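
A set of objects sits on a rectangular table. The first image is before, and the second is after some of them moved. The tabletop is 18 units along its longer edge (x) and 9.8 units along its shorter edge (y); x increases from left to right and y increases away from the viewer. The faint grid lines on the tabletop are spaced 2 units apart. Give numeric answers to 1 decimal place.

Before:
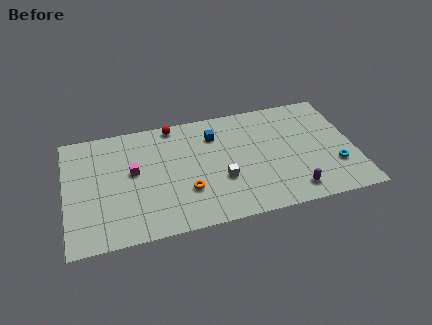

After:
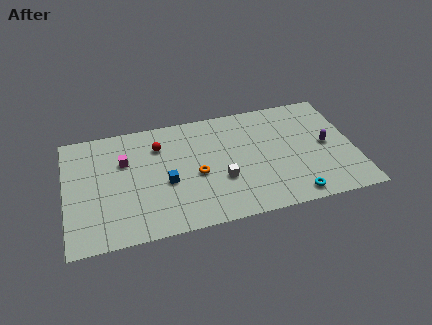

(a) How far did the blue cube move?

4.6

The blue cube was near (9.4, 7.4) before and (6.2, 4.1) after, so it travelled √(3.2² + 3.3²) ≈ 4.6 units.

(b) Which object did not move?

the white cube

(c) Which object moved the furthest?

the blue cube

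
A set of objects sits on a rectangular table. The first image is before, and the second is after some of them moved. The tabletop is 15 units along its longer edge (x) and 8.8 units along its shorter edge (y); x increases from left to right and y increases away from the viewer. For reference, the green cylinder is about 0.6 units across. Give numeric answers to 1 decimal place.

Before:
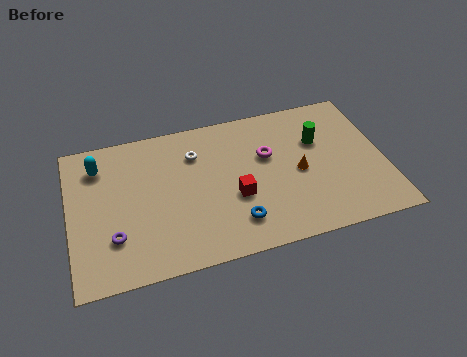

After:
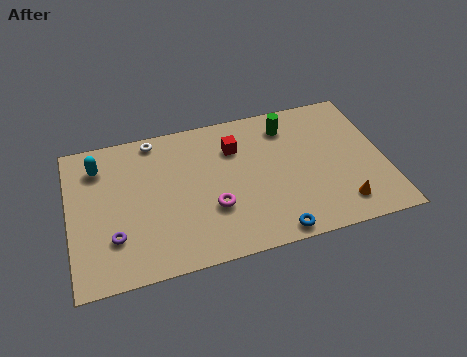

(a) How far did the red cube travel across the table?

3.0

From (7.8, 3.4) to (8.0, 6.4), the red cube covered √(0.2² + 3.0²) ≈ 3.0 units.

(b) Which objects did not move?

the cyan capsule and the purple torus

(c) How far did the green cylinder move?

1.9

The green cylinder was near (12.0, 5.8) before and (10.6, 7.1) after, so it travelled √(1.4² + 1.3²) ≈ 1.9 units.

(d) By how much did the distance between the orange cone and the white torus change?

+5.2

They were about 5.4 units apart before and 10.6 after — 5.2 units further apart.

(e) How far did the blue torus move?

2.0

The blue torus was near (7.7, 1.9) before and (9.4, 0.8) after, so it travelled √(1.7² + 1.1²) ≈ 2.0 units.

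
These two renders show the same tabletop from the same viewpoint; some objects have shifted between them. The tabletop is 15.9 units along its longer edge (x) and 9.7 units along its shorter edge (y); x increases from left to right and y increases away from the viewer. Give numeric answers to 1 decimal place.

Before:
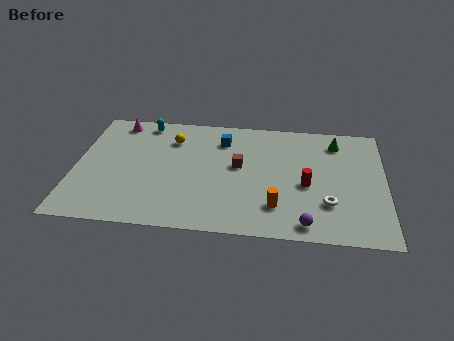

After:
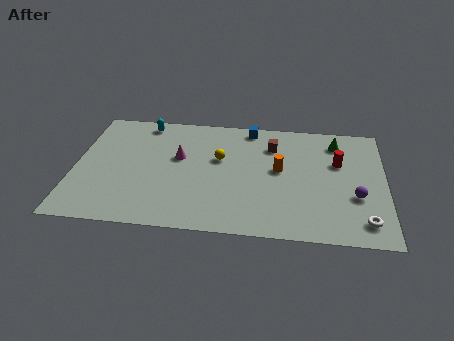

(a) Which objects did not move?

the green cone and the cyan capsule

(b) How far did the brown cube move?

2.5

From (8.4, 5.4) to (10.1, 7.3), the brown cube covered √(1.7² + 1.9²) ≈ 2.5 units.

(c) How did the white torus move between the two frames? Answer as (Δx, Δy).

(1.8, -1.2)

From the two frames, the white torus sits at roughly (13.0, 2.8) before and (14.8, 1.6) after.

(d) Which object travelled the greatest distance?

the magenta cone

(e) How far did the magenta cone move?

4.3

From (2.0, 8.5) to (5.3, 5.8), the magenta cone covered √(3.3² + 2.7²) ≈ 4.3 units.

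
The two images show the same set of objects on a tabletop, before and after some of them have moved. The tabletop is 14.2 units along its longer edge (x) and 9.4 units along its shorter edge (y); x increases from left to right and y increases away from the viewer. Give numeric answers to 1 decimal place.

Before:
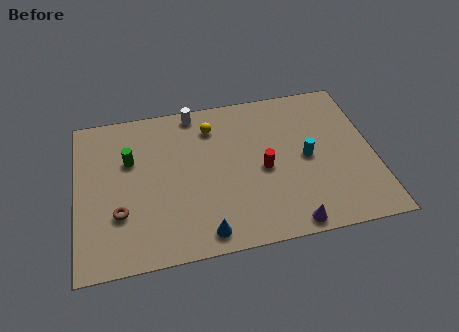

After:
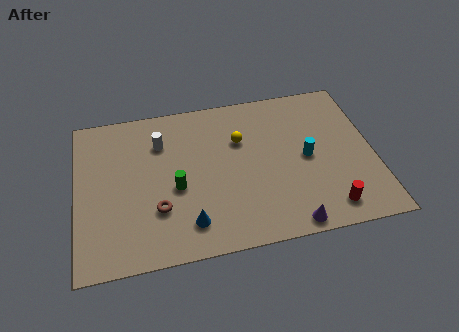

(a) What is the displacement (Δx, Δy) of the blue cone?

(-0.7, 0.7)

The blue cone was at about (5.9, 1.1) and moved to about (5.2, 1.8).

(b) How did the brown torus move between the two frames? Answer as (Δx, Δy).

(1.8, -0.1)

The brown torus started near (2.0, 3.0) and ended near (3.8, 2.9).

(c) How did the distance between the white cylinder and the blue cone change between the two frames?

-2.2

They were about 7.4 units apart before and 5.2 after — 2.2 units closer together.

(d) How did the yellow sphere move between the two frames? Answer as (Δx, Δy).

(1.3, -1.1)

From the two frames, the yellow sphere sits at roughly (6.6, 7.4) before and (7.9, 6.3) after.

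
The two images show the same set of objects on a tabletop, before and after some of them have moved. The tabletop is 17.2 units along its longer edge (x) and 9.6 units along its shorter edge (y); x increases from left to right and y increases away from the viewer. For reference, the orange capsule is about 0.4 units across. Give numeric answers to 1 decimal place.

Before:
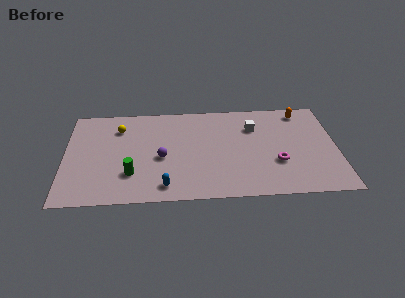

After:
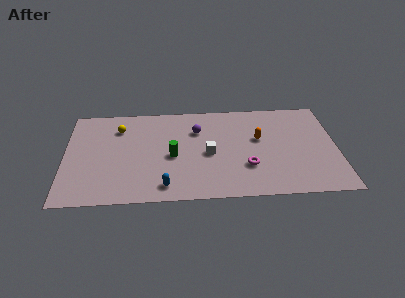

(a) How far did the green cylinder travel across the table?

3.1

From (4.2, 2.7) to (6.8, 4.3), the green cylinder covered √(2.6² + 1.6²) ≈ 3.1 units.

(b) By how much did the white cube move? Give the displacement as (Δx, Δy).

(-2.9, -2.5)

The white cube was at about (12.0, 6.9) and moved to about (9.1, 4.4).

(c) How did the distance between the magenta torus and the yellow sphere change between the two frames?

-1.6

They were about 10.8 units apart before and 9.2 after — 1.6 units closer together.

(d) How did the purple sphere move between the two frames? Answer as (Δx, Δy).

(2.3, 2.6)

The purple sphere was at about (6.1, 4.2) and moved to about (8.4, 6.8).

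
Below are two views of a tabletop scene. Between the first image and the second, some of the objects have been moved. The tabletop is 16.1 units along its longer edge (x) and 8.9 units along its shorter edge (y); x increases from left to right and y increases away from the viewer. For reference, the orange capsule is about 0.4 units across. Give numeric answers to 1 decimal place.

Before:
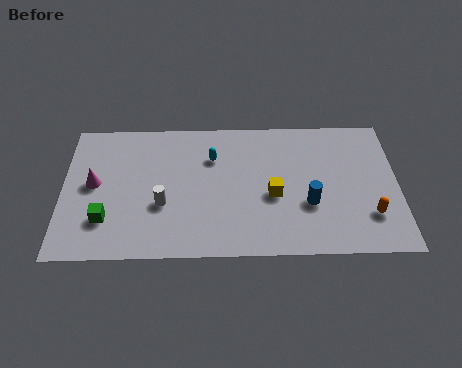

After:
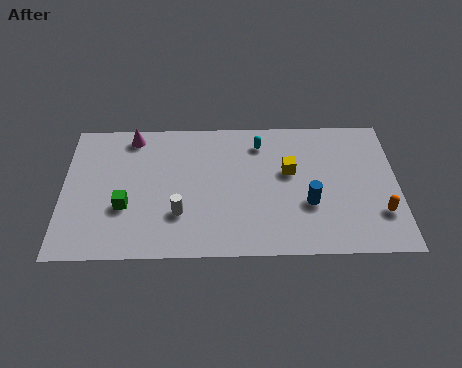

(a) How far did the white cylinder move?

1.0

The white cylinder moved from about (4.8, 3.3) to (5.6, 2.7), a distance of √(0.8² + 0.6²) ≈ 1.0.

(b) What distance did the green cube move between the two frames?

1.2

The green cube was near (2.1, 2.4) before and (3.0, 3.2) after, so it travelled √(0.9² + 0.8²) ≈ 1.2 units.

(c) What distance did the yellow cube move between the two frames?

1.7

The yellow cube was near (10.1, 3.8) before and (10.9, 5.3) after, so it travelled √(0.8² + 1.5²) ≈ 1.7 units.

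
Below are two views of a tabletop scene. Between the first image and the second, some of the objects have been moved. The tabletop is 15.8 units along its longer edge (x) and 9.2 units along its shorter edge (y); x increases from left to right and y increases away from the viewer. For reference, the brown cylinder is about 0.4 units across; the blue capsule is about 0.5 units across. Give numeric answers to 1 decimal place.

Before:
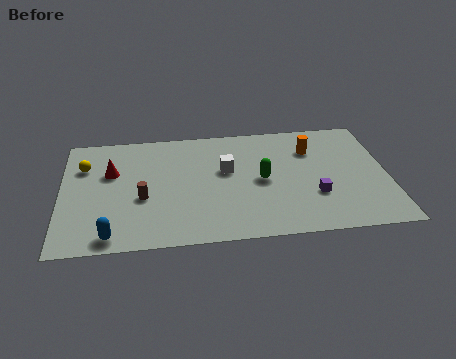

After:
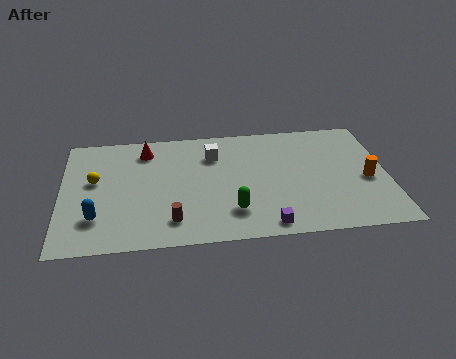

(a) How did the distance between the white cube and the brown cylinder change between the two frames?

+0.9

Before: roughly 4.5 units apart; after: 5.4. That's 0.9 units further apart.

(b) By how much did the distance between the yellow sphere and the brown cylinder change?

+1.1

Before: roughly 4.0 units apart; after: 5.1. That's 1.1 units further apart.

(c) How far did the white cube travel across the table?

1.4

From (8.0, 5.5) to (7.4, 6.8), the white cube covered √(0.6² + 1.3²) ≈ 1.4 units.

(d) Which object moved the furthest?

the orange cylinder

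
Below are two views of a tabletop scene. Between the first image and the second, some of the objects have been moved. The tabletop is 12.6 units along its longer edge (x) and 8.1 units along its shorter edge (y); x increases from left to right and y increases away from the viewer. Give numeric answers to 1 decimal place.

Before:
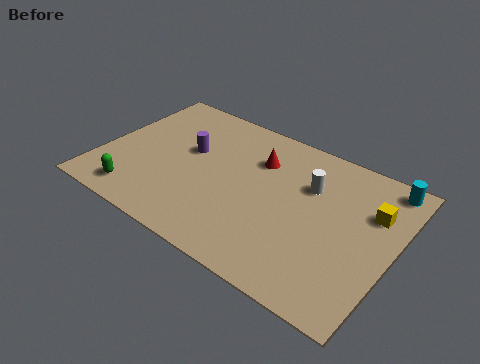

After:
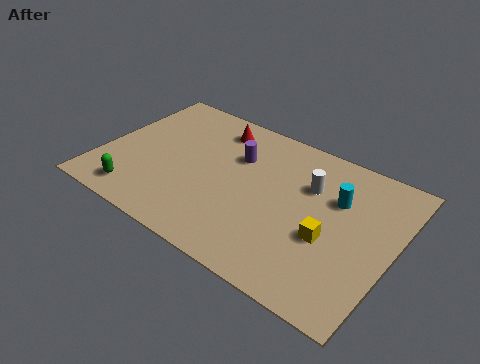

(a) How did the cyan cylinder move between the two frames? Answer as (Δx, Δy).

(-1.8, -1.8)

The cyan cylinder was at about (11.8, 7.2) and moved to about (10.0, 5.4).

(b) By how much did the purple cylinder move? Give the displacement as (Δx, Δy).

(2.0, 0.7)

The purple cylinder was at about (3.6, 4.8) and moved to about (5.6, 5.5).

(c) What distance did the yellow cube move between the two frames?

2.7

The yellow cube moved from about (11.5, 5.5) to (10.0, 3.2), a distance of √(1.5² + 2.3²) ≈ 2.7.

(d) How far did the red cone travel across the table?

2.3

The red cone moved from about (6.5, 5.8) to (4.4, 6.7), a distance of √(2.1² + 0.9²) ≈ 2.3.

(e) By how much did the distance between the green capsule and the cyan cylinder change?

-2.5

Before: roughly 11.5 units apart; after: 9.0. That's 2.5 units closer together.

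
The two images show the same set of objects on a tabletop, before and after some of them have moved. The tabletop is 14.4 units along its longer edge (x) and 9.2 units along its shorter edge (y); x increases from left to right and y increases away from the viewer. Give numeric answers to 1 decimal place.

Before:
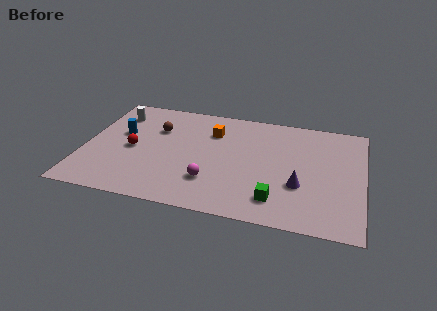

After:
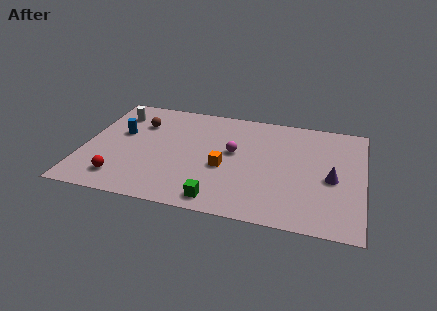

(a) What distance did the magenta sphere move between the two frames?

2.9

The magenta sphere moved from about (6.7, 2.5) to (7.7, 5.2), a distance of √(1.0² + 2.7²) ≈ 2.9.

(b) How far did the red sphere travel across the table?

2.6

The red sphere was near (2.5, 4.3) before and (2.1, 1.7) after, so it travelled √(0.4² + 2.6²) ≈ 2.6 units.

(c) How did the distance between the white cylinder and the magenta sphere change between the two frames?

-0.5

They were about 7.1 units apart before and 6.6 after — 0.5 units closer together.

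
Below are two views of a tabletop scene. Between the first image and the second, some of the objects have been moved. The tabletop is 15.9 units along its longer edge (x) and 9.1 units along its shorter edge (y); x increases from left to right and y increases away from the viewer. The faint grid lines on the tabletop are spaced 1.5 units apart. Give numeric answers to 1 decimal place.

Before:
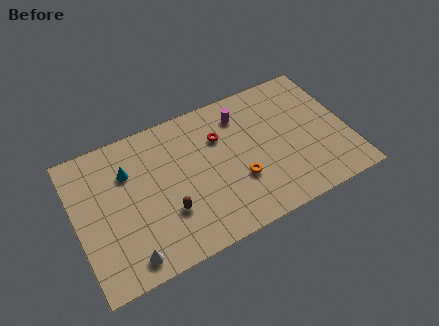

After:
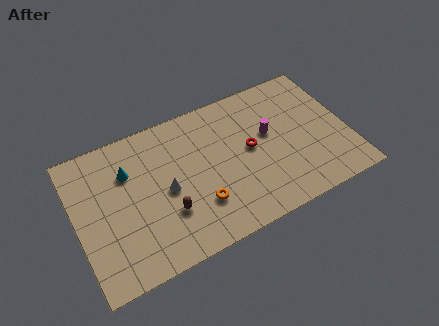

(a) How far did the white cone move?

4.0

The white cone moved from about (2.6, 1.2) to (5.2, 4.3), a distance of √(2.6² + 3.1²) ≈ 4.0.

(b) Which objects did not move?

the cyan cone and the brown capsule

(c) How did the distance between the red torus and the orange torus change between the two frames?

+0.7

They were about 3.3 units apart before and 4.0 after — 0.7 units further apart.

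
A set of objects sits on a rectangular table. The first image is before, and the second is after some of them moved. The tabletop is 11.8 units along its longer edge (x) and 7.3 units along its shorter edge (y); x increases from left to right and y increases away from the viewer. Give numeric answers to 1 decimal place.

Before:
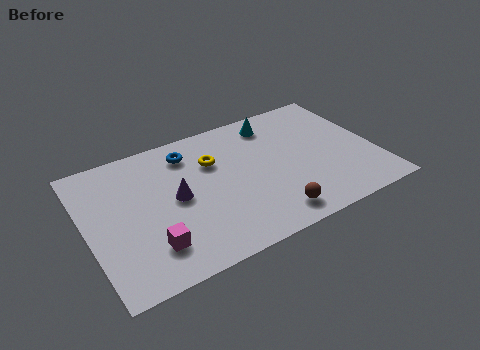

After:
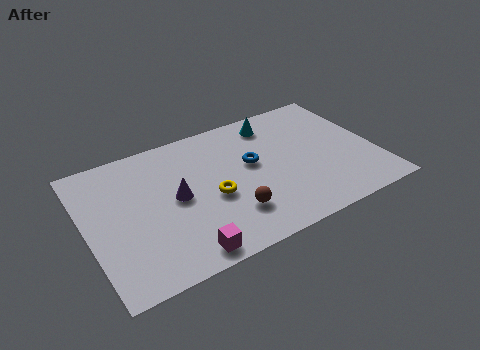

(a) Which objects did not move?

the cyan cone and the purple cone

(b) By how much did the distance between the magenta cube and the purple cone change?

+0.5

They were about 2.4 units apart before and 2.9 after — 0.5 units further apart.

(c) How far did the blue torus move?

2.9

The blue torus was near (4.4, 5.9) before and (6.8, 4.2) after, so it travelled √(2.4² + 1.7²) ≈ 2.9 units.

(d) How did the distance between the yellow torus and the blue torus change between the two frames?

+0.8

The distance was about 1.3 in the first image and 2.1 in the second, so they moved 0.8 units further apart.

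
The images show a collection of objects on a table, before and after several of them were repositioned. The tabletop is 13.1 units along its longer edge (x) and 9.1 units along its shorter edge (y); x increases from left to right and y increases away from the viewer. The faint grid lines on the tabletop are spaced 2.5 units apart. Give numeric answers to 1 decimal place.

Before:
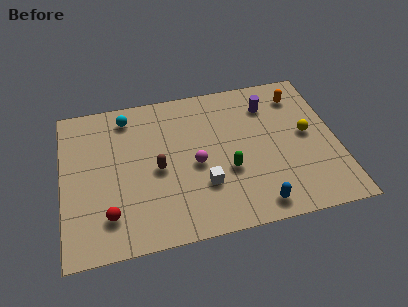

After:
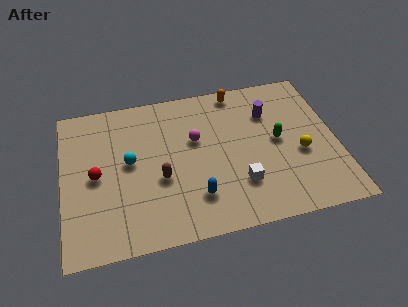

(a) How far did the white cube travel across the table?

1.7

From (6.6, 2.8) to (8.3, 2.5), the white cube covered √(1.7² + 0.3²) ≈ 1.7 units.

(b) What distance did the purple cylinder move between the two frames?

0.5

The purple cylinder moved from about (10.0, 7.0) to (10.0, 6.5), a distance of √(0.0² + 0.5²) ≈ 0.5.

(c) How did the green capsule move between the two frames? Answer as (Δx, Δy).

(2.5, 1.3)

From the two frames, the green capsule sits at roughly (7.8, 3.4) before and (10.3, 4.7) after.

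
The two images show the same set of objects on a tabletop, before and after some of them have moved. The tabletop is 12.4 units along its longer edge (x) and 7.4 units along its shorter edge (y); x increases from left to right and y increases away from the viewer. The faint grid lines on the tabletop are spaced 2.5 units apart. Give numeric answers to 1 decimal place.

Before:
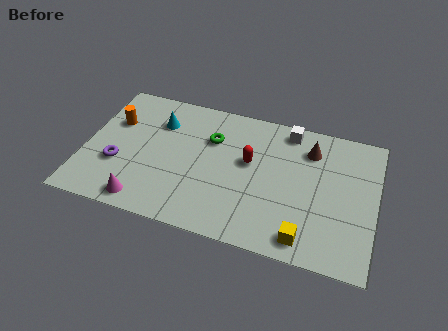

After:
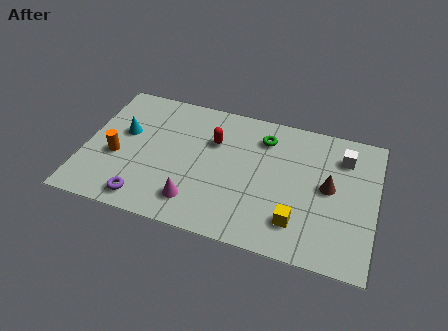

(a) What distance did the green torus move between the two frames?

2.3

From (5.3, 5.1) to (7.5, 5.8), the green torus covered √(2.2² + 0.7²) ≈ 2.3 units.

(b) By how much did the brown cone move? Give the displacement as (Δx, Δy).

(0.9, -1.8)

The brown cone was at about (9.5, 5.7) and moved to about (10.4, 3.9).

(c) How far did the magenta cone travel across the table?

2.2

The magenta cone was near (2.8, 0.9) before and (4.9, 1.5) after, so it travelled √(2.1² + 0.6²) ≈ 2.2 units.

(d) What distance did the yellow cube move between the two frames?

0.8

From (9.6, 1.0) to (9.2, 1.7), the yellow cube covered √(0.4² + 0.7²) ≈ 0.8 units.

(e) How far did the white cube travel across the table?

2.5

The white cube was near (8.5, 6.5) before and (10.9, 5.7) after, so it travelled √(2.4² + 0.8²) ≈ 2.5 units.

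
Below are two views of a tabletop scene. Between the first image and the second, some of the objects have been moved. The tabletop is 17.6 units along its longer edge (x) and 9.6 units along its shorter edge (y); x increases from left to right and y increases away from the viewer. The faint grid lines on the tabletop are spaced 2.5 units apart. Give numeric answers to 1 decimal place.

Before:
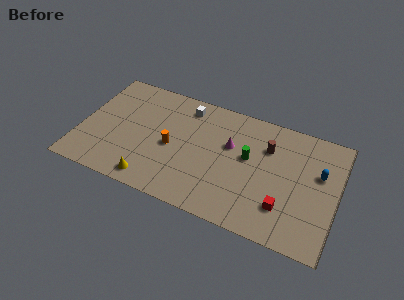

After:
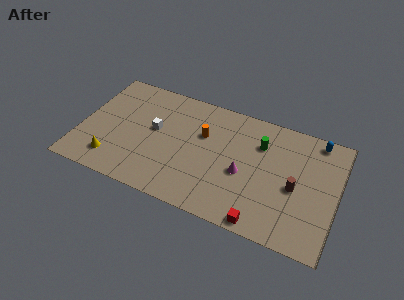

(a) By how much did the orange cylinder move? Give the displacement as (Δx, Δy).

(2.0, 1.8)

From the two frames, the orange cylinder sits at roughly (6.3, 4.4) before and (8.3, 6.2) after.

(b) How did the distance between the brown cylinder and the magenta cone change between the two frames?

+0.9

They were about 2.6 units apart before and 3.5 after — 0.9 units further apart.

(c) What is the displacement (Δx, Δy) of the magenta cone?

(1.1, -1.9)

The magenta cone was at about (10.2, 6.0) and moved to about (11.3, 4.1).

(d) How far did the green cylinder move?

1.6

The green cylinder moved from about (11.5, 5.5) to (12.2, 6.9), a distance of √(0.7² + 1.4²) ≈ 1.6.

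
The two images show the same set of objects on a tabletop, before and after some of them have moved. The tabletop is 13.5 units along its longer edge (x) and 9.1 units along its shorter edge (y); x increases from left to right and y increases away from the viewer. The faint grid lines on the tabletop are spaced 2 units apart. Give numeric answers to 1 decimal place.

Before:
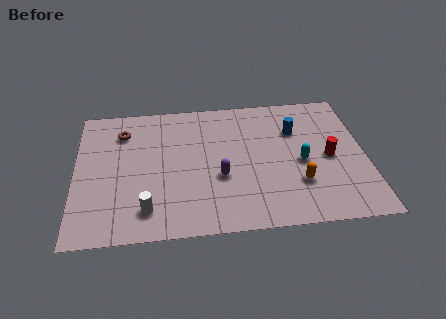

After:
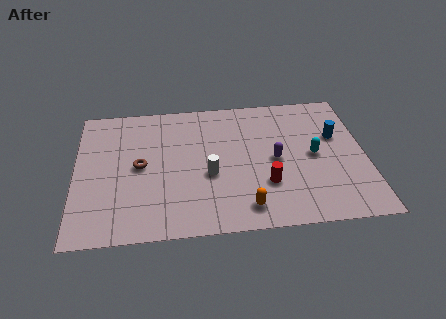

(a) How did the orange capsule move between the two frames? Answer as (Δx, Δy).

(-2.5, -1.3)

The orange capsule started near (10.3, 2.7) and ended near (7.8, 1.4).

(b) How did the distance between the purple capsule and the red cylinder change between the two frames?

-3.5

They were about 5.2 units apart before and 1.7 after — 3.5 units closer together.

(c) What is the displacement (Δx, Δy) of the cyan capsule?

(0.6, 0.4)

The cyan capsule was at about (10.5, 4.1) and moved to about (11.1, 4.5).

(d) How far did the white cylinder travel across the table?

3.5

The white cylinder moved from about (3.3, 1.7) to (6.2, 3.7), a distance of √(2.9² + 2.0²) ≈ 3.5.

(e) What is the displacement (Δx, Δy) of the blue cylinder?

(1.9, -0.6)

The blue cylinder was at about (10.3, 6.3) and moved to about (12.2, 5.7).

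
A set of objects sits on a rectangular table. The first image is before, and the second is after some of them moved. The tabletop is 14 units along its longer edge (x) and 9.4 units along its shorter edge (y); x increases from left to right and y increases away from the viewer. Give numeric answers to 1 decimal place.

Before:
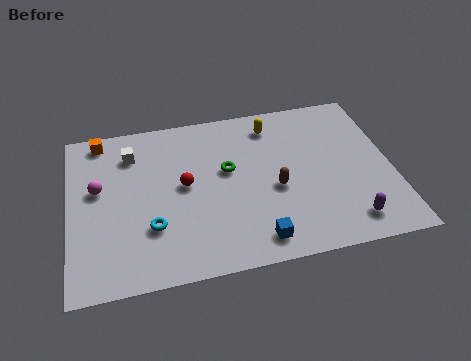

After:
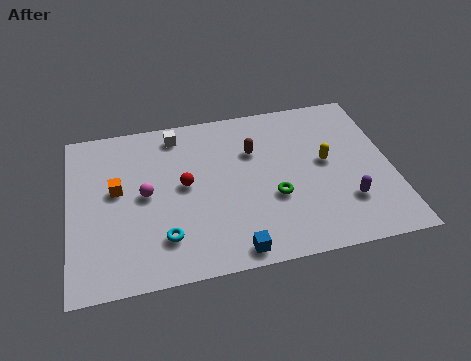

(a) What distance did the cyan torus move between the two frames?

0.9

The cyan torus moved from about (3.5, 2.9) to (4.0, 2.2), a distance of √(0.5² + 0.7²) ≈ 0.9.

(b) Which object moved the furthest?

the yellow capsule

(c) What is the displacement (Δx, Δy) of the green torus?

(1.9, -2.0)

The green torus was at about (6.9, 5.5) and moved to about (8.8, 3.5).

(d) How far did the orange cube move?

3.2

The orange cube was near (1.5, 8.4) before and (2.1, 5.3) after, so it travelled √(0.6² + 3.1²) ≈ 3.2 units.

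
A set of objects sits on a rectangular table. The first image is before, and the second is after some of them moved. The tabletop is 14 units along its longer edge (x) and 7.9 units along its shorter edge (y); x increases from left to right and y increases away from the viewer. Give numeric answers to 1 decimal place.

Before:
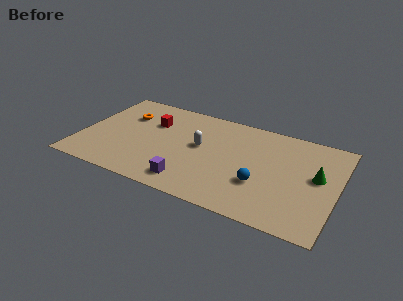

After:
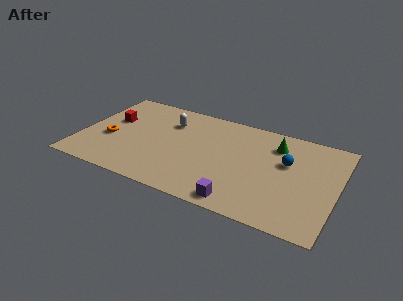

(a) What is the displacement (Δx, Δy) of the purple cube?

(2.8, -0.4)

The purple cube was at about (6.3, 1.3) and moved to about (9.1, 0.9).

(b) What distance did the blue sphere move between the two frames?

2.5

The blue sphere moved from about (10.0, 2.7) to (11.2, 4.9), a distance of √(1.2² + 2.2²) ≈ 2.5.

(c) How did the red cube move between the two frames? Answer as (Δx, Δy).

(-2.2, -0.6)

The red cube started near (3.7, 5.4) and ended near (1.5, 4.8).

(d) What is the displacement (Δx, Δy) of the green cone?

(-2.4, 1.7)

The green cone was at about (12.9, 4.4) and moved to about (10.5, 6.1).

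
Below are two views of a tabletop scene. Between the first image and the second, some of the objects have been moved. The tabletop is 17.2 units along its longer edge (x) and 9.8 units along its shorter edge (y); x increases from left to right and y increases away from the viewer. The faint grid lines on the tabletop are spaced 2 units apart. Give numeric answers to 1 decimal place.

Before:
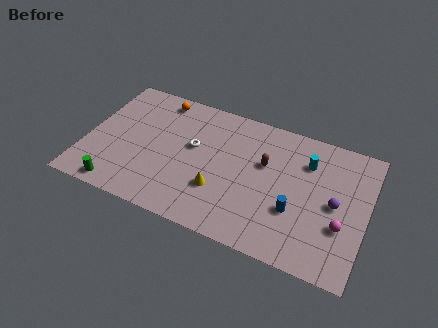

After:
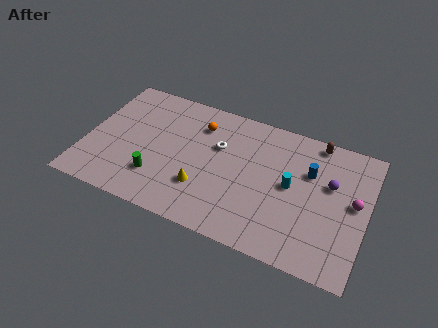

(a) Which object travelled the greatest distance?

the brown capsule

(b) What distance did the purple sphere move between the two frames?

1.4

From (15.3, 4.8) to (14.9, 6.1), the purple sphere covered √(0.4² + 1.3²) ≈ 1.4 units.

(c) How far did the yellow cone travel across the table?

1.0

The yellow cone moved from about (8.4, 3.1) to (7.4, 2.9), a distance of √(1.0² + 0.2²) ≈ 1.0.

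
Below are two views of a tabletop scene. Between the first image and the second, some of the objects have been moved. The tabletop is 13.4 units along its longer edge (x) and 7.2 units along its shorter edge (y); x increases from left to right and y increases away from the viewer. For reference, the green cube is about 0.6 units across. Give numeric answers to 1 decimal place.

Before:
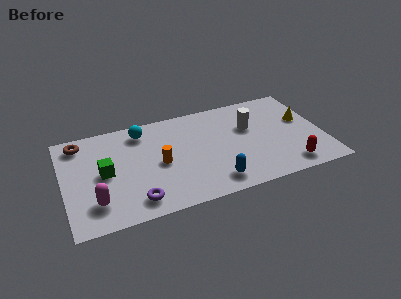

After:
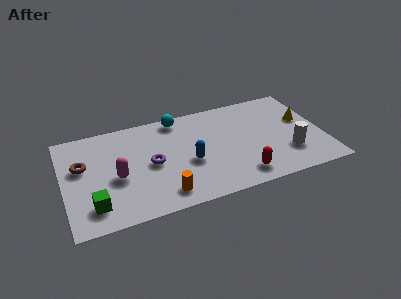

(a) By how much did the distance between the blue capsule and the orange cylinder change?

-1.1

Before: roughly 3.4 units apart; after: 2.3. That's 1.1 units closer together.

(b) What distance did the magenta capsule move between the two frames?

1.8

The magenta capsule was near (1.5, 1.7) before and (2.7, 3.1) after, so it travelled √(1.2² + 1.4²) ≈ 1.8 units.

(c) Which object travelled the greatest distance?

the white cylinder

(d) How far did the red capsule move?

2.5

From (11.4, 1.1) to (8.9, 1.2), the red capsule covered √(2.5² + 0.1²) ≈ 2.5 units.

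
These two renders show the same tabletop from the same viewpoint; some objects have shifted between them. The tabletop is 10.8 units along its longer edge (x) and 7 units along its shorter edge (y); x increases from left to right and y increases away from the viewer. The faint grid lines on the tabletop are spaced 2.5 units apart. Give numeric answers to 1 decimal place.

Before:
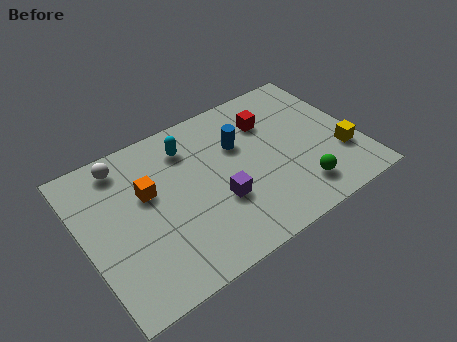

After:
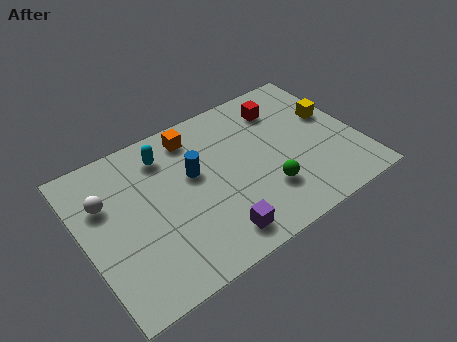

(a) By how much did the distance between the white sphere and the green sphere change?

-1.2

They were about 7.7 units apart before and 6.5 after — 1.2 units closer together.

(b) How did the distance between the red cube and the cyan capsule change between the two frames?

+1.5

The distance was about 3.2 in the first image and 4.7 in the second, so they moved 1.5 units further apart.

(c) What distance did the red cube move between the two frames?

0.7

The red cube was near (7.6, 5.1) before and (8.2, 5.5) after, so it travelled √(0.6² + 0.4²) ≈ 0.7 units.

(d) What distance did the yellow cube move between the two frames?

2.0

From (10.0, 2.2) to (10.0, 4.2), the yellow cube covered √(0.0² + 2.0²) ≈ 2.0 units.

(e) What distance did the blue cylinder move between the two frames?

1.9

The blue cylinder was near (6.3, 4.6) before and (4.4, 4.2) after, so it travelled √(1.9² + 0.4²) ≈ 1.9 units.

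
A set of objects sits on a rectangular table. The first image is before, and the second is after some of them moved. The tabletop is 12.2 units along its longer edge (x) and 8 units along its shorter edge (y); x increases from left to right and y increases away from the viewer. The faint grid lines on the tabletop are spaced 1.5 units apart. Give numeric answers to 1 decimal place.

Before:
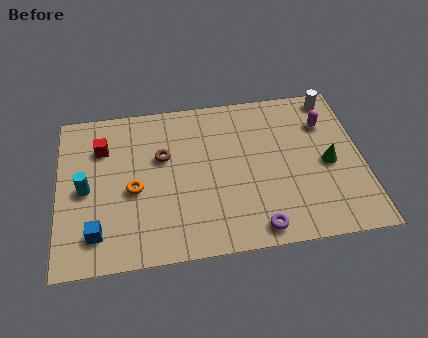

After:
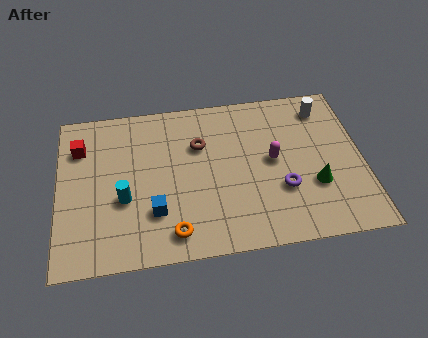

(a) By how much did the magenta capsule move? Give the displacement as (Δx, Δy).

(-2.2, -1.6)

From the two frames, the magenta capsule sits at roughly (10.8, 5.8) before and (8.6, 4.2) after.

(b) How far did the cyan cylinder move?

1.7

From (1.1, 3.8) to (2.6, 3.1), the cyan cylinder covered √(1.5² + 0.7²) ≈ 1.7 units.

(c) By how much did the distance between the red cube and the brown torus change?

+2.3

The distance was about 2.5 in the first image and 4.8 in the second, so they moved 2.3 units further apart.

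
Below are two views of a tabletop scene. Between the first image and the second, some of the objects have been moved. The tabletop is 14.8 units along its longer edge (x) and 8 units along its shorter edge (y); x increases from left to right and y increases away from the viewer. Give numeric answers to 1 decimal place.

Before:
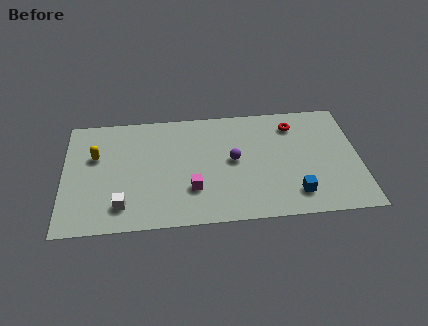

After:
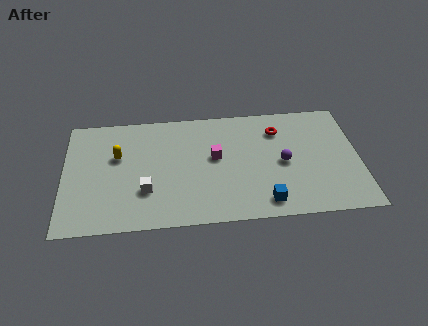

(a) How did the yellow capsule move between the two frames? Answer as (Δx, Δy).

(1.1, -0.1)

From the two frames, the yellow capsule sits at roughly (1.6, 5.1) before and (2.7, 5.0) after.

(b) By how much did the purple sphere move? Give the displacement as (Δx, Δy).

(2.5, -0.4)

From the two frames, the purple sphere sits at roughly (8.5, 4.2) before and (11.0, 3.8) after.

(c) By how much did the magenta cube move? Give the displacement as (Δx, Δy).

(1.2, 2.1)

The magenta cube started near (6.4, 2.4) and ended near (7.6, 4.5).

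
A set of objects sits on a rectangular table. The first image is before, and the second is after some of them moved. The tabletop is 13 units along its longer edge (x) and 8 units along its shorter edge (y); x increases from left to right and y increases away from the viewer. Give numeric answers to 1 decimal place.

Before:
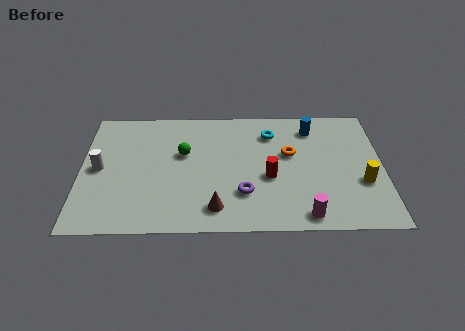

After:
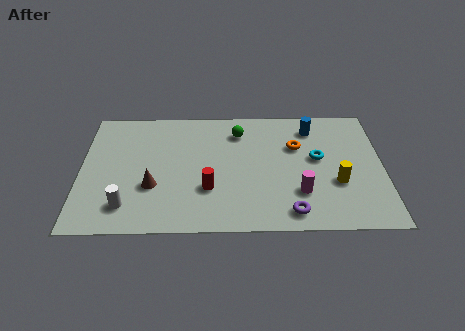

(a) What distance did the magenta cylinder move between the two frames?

1.4

The magenta cylinder was near (9.6, 0.9) before and (9.4, 2.3) after, so it travelled √(0.2² + 1.4²) ≈ 1.4 units.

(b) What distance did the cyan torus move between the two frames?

2.6

The cyan torus moved from about (8.2, 6.2) to (10.2, 4.5), a distance of √(2.0² + 1.7²) ≈ 2.6.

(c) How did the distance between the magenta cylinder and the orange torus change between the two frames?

-0.9

The distance was about 3.9 in the first image and 3.0 in the second, so they moved 0.9 units closer together.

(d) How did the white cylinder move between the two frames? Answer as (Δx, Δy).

(1.2, -2.4)

The white cylinder was at about (0.8, 4.0) and moved to about (2.0, 1.6).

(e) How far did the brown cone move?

3.0

The brown cone moved from about (5.8, 1.4) to (3.1, 2.8), a distance of √(2.7² + 1.4²) ≈ 3.0.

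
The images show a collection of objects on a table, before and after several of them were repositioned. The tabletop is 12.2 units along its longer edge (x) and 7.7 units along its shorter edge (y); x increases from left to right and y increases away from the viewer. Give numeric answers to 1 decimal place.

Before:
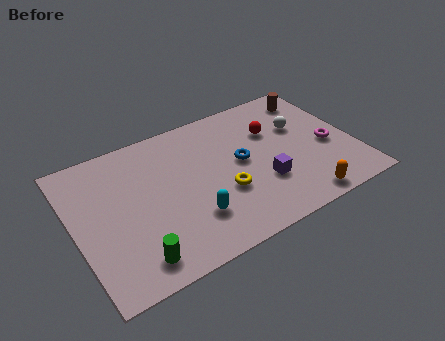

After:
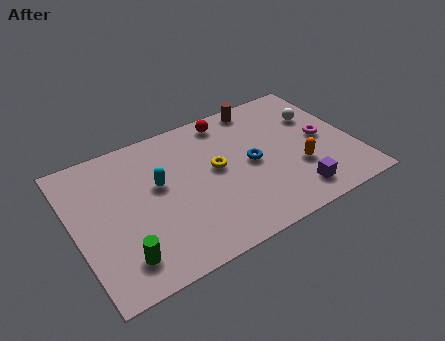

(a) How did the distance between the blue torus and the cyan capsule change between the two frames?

+0.9

They were about 3.2 units apart before and 4.1 after — 0.9 units further apart.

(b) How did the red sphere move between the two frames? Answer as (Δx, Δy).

(-1.8, 1.5)

The red sphere was at about (8.9, 5.2) and moved to about (7.1, 6.7).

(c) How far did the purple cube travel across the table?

1.7

The purple cube moved from about (8.0, 2.5) to (9.2, 1.3), a distance of √(1.2² + 1.2²) ≈ 1.7.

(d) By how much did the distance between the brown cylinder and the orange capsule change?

-1.4

The distance was about 5.8 in the first image and 4.4 in the second, so they moved 1.4 units closer together.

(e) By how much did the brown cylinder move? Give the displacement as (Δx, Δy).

(-2.4, 0.5)

The brown cylinder was at about (11.0, 6.4) and moved to about (8.6, 6.9).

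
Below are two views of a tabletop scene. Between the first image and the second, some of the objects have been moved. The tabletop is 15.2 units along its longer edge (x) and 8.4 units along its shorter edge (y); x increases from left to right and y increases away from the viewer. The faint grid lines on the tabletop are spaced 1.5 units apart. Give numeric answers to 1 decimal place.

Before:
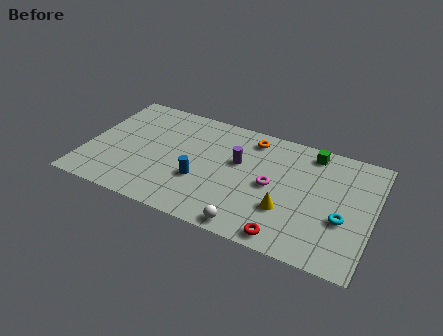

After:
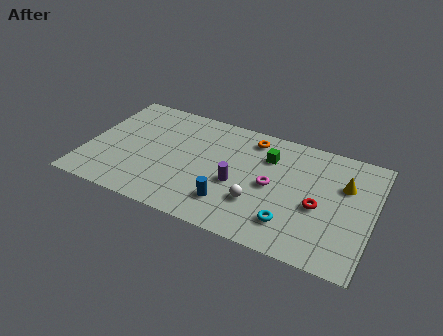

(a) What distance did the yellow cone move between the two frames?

4.0

From (10.8, 2.7) to (13.6, 5.6), the yellow cone covered √(2.8² + 2.9²) ≈ 4.0 units.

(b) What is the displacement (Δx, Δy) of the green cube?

(-2.2, -1.2)

The green cube was at about (11.7, 7.3) and moved to about (9.5, 6.1).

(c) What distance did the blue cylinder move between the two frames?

2.0

From (6.2, 3.0) to (7.9, 2.0), the blue cylinder covered √(1.7² + 1.0²) ≈ 2.0 units.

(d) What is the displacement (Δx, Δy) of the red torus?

(1.4, 2.7)

The red torus started near (11.0, 0.9) and ended near (12.4, 3.6).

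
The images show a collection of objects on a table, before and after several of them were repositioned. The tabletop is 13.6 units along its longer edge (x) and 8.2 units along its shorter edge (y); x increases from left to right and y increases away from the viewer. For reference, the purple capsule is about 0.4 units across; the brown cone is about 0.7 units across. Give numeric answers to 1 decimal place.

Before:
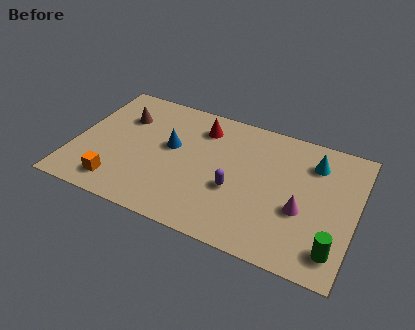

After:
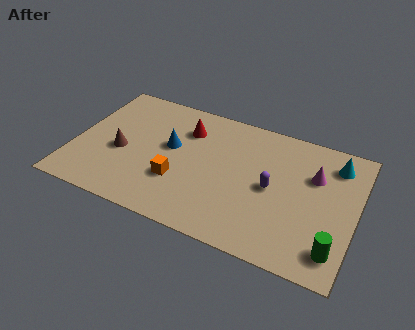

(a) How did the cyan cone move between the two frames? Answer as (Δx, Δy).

(1.0, 0.3)

The cyan cone started near (11.4, 6.3) and ended near (12.4, 6.6).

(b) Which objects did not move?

the blue cone and the green cylinder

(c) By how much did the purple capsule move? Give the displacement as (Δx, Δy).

(1.7, 0.8)

The purple capsule started near (7.9, 3.2) and ended near (9.6, 4.0).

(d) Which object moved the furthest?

the orange cube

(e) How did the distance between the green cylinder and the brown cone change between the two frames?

-0.8

The distance was about 11.5 in the first image and 10.7 in the second, so they moved 0.8 units closer together.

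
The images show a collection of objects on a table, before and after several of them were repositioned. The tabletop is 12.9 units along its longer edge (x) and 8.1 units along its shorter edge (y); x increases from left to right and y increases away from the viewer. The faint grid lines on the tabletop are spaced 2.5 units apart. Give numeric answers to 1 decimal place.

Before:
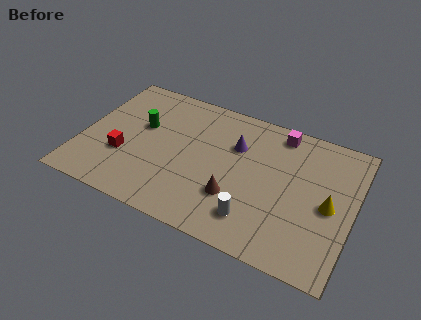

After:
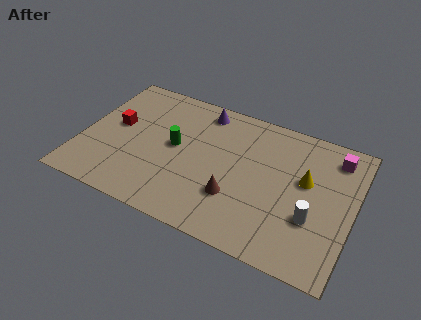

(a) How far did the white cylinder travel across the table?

2.8

The white cylinder moved from about (8.5, 1.7) to (11.1, 2.8), a distance of √(2.6² + 1.1²) ≈ 2.8.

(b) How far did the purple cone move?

2.3

From (7.2, 5.5) to (5.4, 7.0), the purple cone covered √(1.8² + 1.5²) ≈ 2.3 units.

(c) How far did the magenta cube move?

2.7

The magenta cube was near (9.1, 7.1) before and (11.8, 6.7) after, so it travelled √(2.7² + 0.4²) ≈ 2.7 units.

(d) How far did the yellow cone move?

1.6

From (11.8, 3.8) to (10.6, 4.8), the yellow cone covered √(1.2² + 1.0²) ≈ 1.6 units.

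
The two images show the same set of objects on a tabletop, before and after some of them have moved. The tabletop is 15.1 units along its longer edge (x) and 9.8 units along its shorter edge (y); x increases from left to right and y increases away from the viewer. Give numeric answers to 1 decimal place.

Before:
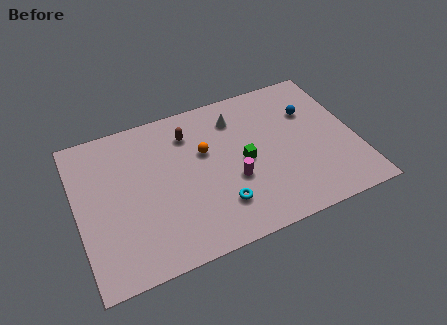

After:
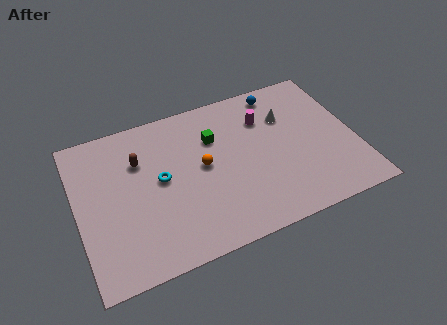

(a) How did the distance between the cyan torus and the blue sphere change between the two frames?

+0.7

The distance was about 7.0 in the first image and 7.7 in the second, so they moved 0.7 units further apart.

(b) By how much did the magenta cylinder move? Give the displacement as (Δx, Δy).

(2.1, 3.4)

The magenta cylinder was at about (8.3, 3.7) and moved to about (10.4, 7.1).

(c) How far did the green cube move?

2.5

The green cube was near (9.0, 4.7) before and (7.6, 6.8) after, so it travelled √(1.4² + 2.1²) ≈ 2.5 units.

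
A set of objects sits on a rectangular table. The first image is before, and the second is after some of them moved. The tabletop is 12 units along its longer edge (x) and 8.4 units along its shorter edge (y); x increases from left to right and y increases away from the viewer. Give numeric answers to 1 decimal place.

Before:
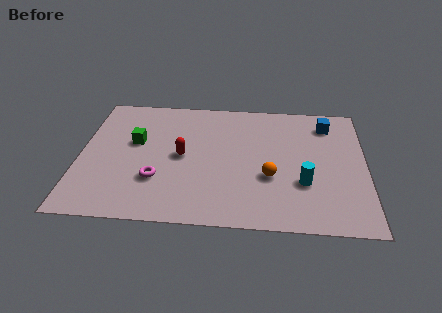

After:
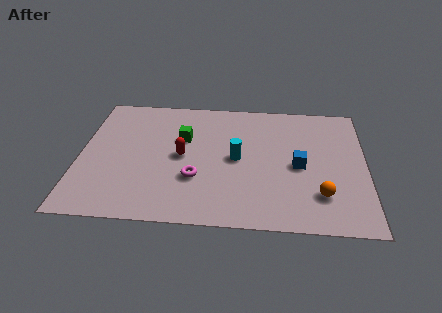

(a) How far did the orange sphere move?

2.3

The orange sphere was near (8.0, 3.1) before and (10.1, 2.1) after, so it travelled √(2.1² + 1.0²) ≈ 2.3 units.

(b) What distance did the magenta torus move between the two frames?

1.6

From (3.3, 2.6) to (4.9, 2.8), the magenta torus covered √(1.6² + 0.2²) ≈ 1.6 units.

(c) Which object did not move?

the red capsule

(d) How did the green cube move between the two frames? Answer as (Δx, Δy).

(2.0, 0.4)

The green cube was at about (2.3, 5.0) and moved to about (4.3, 5.4).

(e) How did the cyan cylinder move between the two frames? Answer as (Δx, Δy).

(-2.8, 1.4)

The cyan cylinder started near (9.4, 2.8) and ended near (6.6, 4.2).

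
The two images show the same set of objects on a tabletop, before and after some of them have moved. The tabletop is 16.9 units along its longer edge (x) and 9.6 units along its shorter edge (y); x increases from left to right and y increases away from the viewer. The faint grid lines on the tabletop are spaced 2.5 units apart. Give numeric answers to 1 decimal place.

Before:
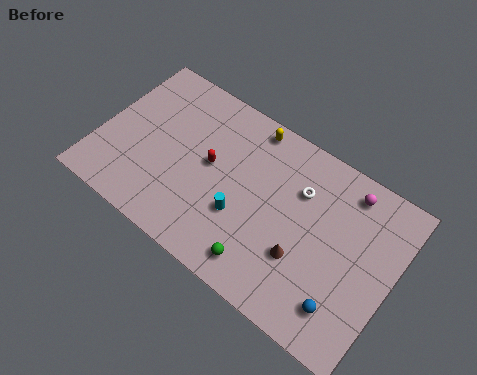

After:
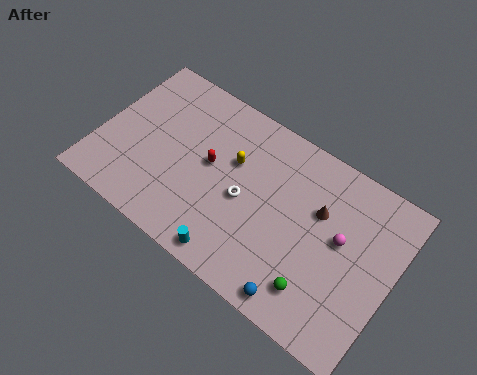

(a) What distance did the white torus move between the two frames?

3.6

From (11.3, 6.7) to (8.5, 4.4), the white torus covered √(2.8² + 2.3²) ≈ 3.6 units.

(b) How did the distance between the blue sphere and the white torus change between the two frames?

-0.6

The distance was about 5.8 in the first image and 5.2 in the second, so they moved 0.6 units closer together.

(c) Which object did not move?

the red capsule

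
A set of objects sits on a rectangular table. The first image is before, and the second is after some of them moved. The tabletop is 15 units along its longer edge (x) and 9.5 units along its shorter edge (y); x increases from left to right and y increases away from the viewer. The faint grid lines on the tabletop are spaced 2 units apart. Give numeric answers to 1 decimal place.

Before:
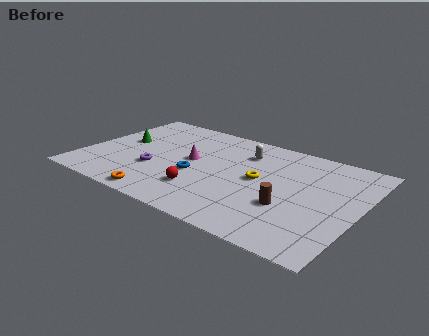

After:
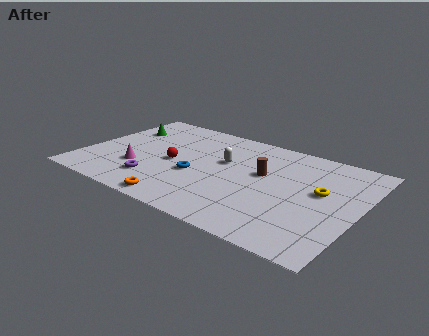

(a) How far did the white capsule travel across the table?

1.7

From (8.4, 7.2) to (7.5, 5.8), the white capsule covered √(0.9² + 1.4²) ≈ 1.7 units.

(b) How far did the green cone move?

1.4

The green cone was near (1.8, 5.3) before and (1.5, 6.7) after, so it travelled √(0.3² + 1.4²) ≈ 1.4 units.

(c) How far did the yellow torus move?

3.3

The yellow torus moved from about (9.6, 5.0) to (12.9, 5.4), a distance of √(3.3² + 0.4²) ≈ 3.3.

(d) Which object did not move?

the blue torus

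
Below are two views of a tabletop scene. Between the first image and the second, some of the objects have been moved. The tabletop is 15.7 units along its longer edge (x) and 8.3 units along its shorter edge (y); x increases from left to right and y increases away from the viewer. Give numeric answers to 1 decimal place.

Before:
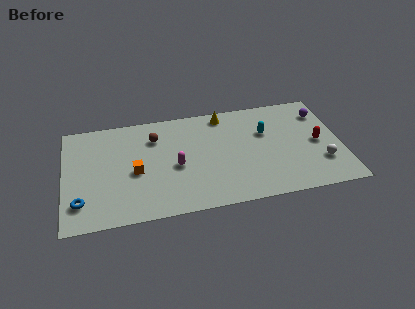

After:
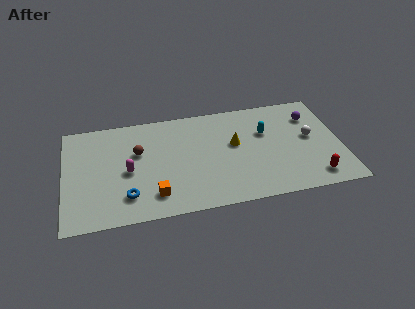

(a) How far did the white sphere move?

2.2

The white sphere was near (14.5, 2.4) before and (14.0, 4.5) after, so it travelled √(0.5² + 2.1²) ≈ 2.2 units.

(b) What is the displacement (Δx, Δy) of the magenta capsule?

(-2.7, 0.1)

The magenta capsule was at about (6.3, 3.7) and moved to about (3.6, 3.8).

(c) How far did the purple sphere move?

0.6

The purple sphere moved from about (14.8, 6.4) to (14.2, 6.2), a distance of √(0.6² + 0.2²) ≈ 0.6.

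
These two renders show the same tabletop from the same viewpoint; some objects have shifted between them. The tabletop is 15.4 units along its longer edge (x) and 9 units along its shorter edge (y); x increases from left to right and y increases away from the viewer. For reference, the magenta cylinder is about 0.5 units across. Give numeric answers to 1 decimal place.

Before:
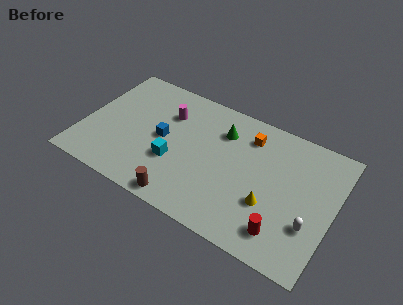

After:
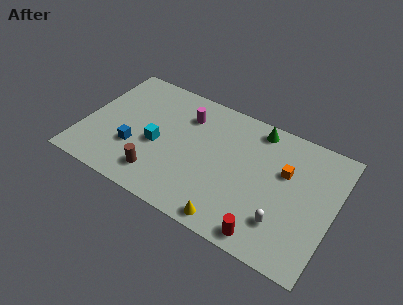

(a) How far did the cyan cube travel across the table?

1.4

The cyan cube was near (5.8, 3.2) before and (4.6, 3.9) after, so it travelled √(1.2² + 0.7²) ≈ 1.4 units.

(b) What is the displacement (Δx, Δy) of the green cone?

(2.0, 1.2)

The green cone started near (8.3, 6.7) and ended near (10.3, 7.9).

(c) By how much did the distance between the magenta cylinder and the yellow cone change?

-0.6

The distance was about 7.6 in the first image and 7.0 in the second, so they moved 0.6 units closer together.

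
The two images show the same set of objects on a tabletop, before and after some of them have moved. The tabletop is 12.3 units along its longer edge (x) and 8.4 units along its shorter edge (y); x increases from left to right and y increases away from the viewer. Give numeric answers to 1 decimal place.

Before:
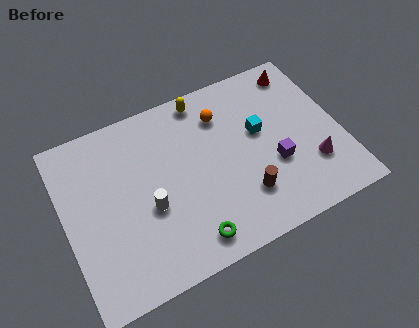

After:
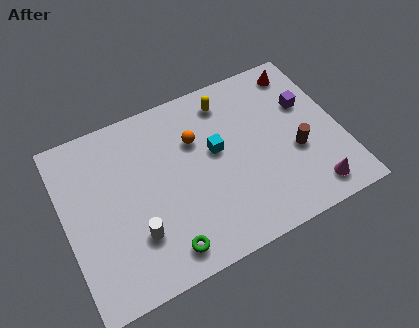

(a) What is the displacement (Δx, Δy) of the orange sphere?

(-1.3, -0.7)

The orange sphere was at about (7.3, 6.4) and moved to about (6.0, 5.7).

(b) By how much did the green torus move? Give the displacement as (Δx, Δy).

(-1.1, 0.0)

From the two frames, the green torus sits at roughly (5.1, 1.2) before and (4.0, 1.2) after.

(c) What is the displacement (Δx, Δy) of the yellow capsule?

(1.0, -0.5)

From the two frames, the yellow capsule sits at roughly (6.6, 7.5) before and (7.6, 7.0) after.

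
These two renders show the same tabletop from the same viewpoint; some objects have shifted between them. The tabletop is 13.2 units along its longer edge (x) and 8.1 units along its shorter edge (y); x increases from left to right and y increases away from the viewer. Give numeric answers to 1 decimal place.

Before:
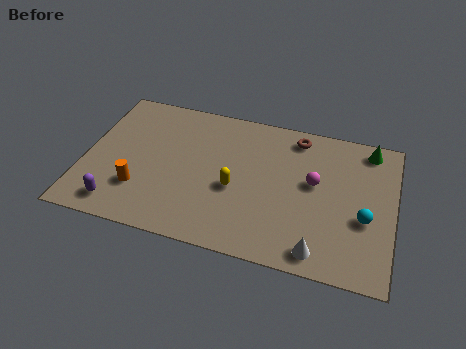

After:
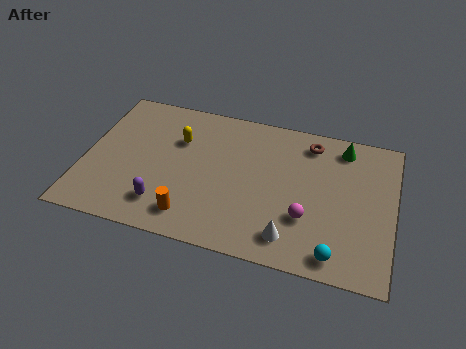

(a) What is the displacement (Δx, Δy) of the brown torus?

(0.6, -0.2)

The brown torus was at about (8.9, 7.0) and moved to about (9.5, 6.8).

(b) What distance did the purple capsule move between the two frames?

2.0

The purple capsule moved from about (1.7, 1.2) to (3.6, 1.7), a distance of √(1.9² + 0.5²) ≈ 2.0.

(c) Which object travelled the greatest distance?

the yellow capsule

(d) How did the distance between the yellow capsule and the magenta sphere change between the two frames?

+2.9

The distance was about 3.5 in the first image and 6.4 in the second, so they moved 2.9 units further apart.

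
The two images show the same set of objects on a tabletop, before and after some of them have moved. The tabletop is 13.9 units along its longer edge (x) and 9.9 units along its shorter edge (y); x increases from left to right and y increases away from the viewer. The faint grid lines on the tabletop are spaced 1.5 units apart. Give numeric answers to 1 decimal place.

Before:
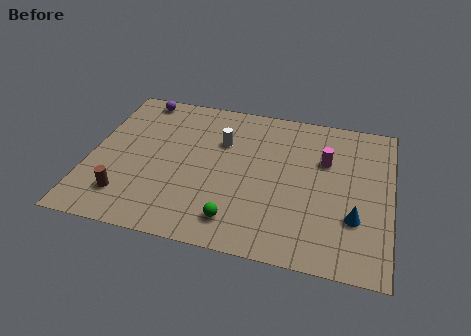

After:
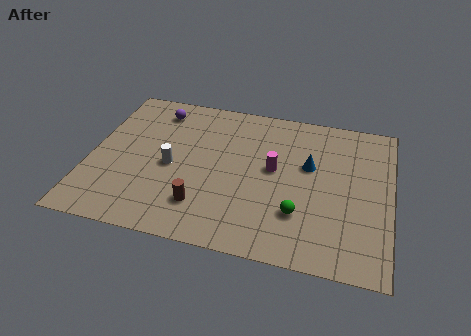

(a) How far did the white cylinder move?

3.1

From (6.0, 6.7) to (3.8, 4.5), the white cylinder covered √(2.2² + 2.2²) ≈ 3.1 units.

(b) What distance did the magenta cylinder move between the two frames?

2.5

The magenta cylinder moved from about (10.8, 6.5) to (8.5, 5.4), a distance of √(2.3² + 1.1²) ≈ 2.5.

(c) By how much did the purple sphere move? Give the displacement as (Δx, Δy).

(0.9, -0.7)

The purple sphere started near (1.9, 8.9) and ended near (2.8, 8.2).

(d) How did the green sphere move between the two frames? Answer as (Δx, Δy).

(2.8, 1.1)

From the two frames, the green sphere sits at roughly (7.0, 1.7) before and (9.8, 2.8) after.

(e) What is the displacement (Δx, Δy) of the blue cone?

(-2.2, 2.9)

From the two frames, the blue cone sits at roughly (12.3, 3.1) before and (10.1, 6.0) after.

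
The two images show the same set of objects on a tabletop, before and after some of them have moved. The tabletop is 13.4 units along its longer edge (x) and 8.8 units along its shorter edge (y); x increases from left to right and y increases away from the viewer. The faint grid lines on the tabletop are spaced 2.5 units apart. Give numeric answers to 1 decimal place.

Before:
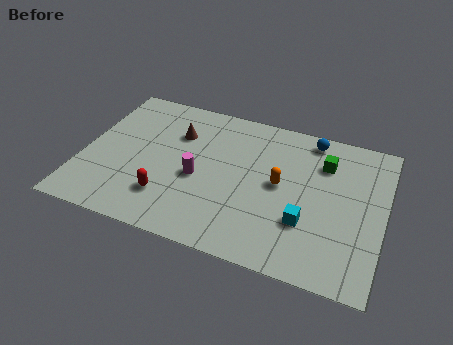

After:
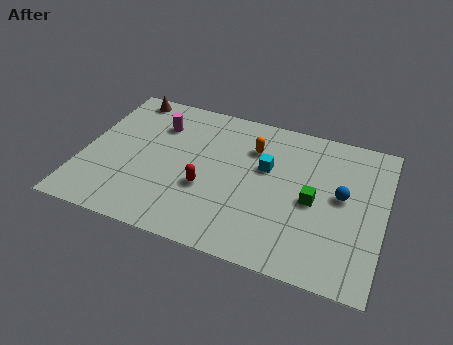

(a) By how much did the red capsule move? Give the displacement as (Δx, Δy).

(1.6, 1.1)

From the two frames, the red capsule sits at roughly (4.0, 2.2) before and (5.6, 3.3) after.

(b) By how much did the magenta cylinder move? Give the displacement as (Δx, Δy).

(-2.1, 2.7)

From the two frames, the magenta cylinder sits at roughly (5.2, 3.8) before and (3.1, 6.5) after.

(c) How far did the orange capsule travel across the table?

2.3

From (8.8, 4.6) to (7.4, 6.4), the orange capsule covered √(1.4² + 1.8²) ≈ 2.3 units.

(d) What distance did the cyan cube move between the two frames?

3.3

The cyan cube moved from about (10.1, 2.8) to (8.1, 5.4), a distance of √(2.0² + 2.6²) ≈ 3.3.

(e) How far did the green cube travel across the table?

2.4

The green cube was near (10.6, 6.5) before and (10.3, 4.1) after, so it travelled √(0.3² + 2.4²) ≈ 2.4 units.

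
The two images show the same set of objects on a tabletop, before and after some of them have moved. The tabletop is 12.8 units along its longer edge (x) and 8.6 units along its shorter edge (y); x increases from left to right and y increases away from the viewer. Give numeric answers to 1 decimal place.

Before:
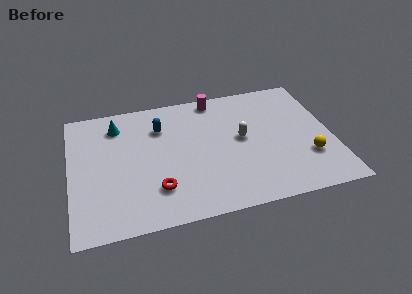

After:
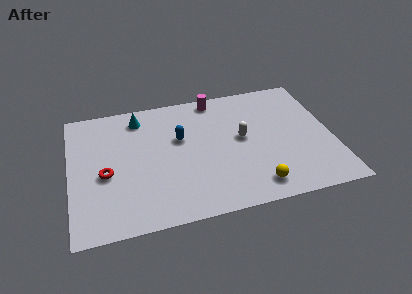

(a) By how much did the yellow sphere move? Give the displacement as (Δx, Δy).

(-2.7, -1.3)

The yellow sphere was at about (11.5, 2.6) and moved to about (8.8, 1.3).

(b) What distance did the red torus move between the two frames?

2.8

From (4.1, 2.2) to (1.7, 3.7), the red torus covered √(2.4² + 1.5²) ≈ 2.8 units.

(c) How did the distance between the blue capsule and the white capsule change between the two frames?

-1.2

They were about 4.3 units apart before and 3.1 after — 1.2 units closer together.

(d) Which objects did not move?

the magenta cylinder and the white capsule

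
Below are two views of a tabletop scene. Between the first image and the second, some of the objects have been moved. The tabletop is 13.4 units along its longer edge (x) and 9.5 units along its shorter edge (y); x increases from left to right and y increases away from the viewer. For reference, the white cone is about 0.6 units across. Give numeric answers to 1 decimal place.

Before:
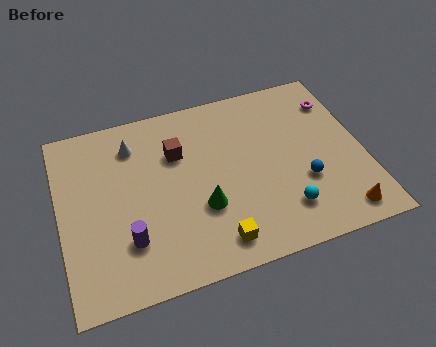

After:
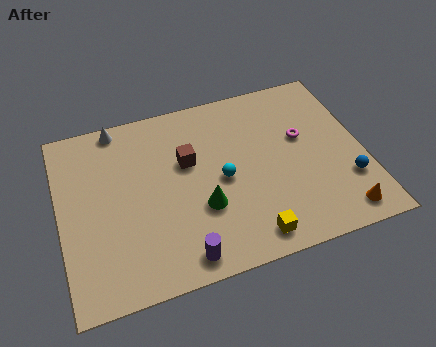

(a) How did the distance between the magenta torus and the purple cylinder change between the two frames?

-3.4

They were about 10.8 units apart before and 7.4 after — 3.4 units closer together.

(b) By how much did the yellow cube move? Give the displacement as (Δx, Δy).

(1.5, -0.2)

The yellow cube started near (6.5, 1.4) and ended near (8.0, 1.2).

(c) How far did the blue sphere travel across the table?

2.0

The blue sphere moved from about (10.6, 3.3) to (12.5, 2.8), a distance of √(1.9² + 0.5²) ≈ 2.0.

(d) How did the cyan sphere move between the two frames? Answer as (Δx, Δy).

(-2.5, 2.4)

From the two frames, the cyan sphere sits at roughly (9.6, 2.1) before and (7.1, 4.5) after.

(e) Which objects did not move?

the green cone and the orange cone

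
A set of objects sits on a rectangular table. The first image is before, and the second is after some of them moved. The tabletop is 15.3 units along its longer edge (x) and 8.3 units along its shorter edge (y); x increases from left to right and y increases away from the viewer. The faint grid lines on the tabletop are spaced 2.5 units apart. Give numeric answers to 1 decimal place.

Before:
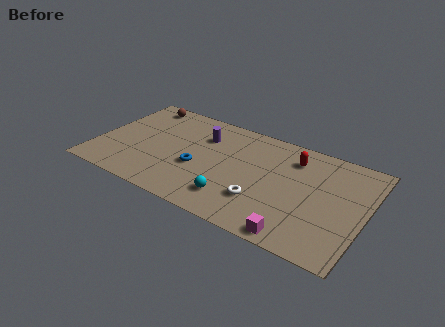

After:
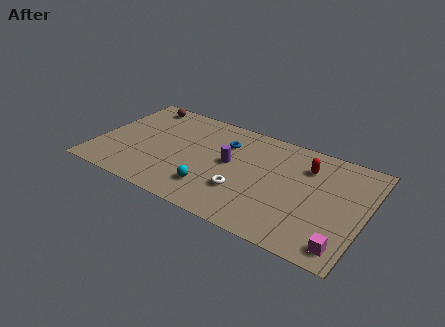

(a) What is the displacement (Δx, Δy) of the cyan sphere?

(-1.3, 0.2)

The cyan sphere was at about (8.2, 1.8) and moved to about (6.9, 2.0).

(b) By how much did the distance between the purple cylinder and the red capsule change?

-0.7

Before: roughly 5.2 units apart; after: 4.5. That's 0.7 units closer together.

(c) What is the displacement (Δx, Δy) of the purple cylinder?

(1.8, -1.5)

The purple cylinder started near (5.8, 6.0) and ended near (7.6, 4.5).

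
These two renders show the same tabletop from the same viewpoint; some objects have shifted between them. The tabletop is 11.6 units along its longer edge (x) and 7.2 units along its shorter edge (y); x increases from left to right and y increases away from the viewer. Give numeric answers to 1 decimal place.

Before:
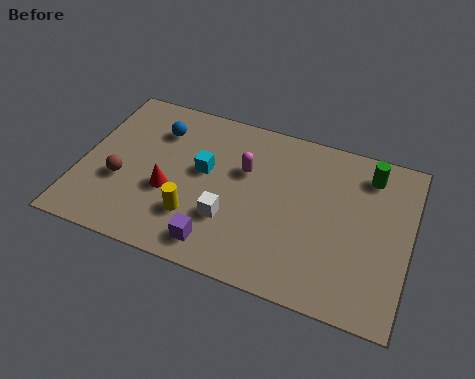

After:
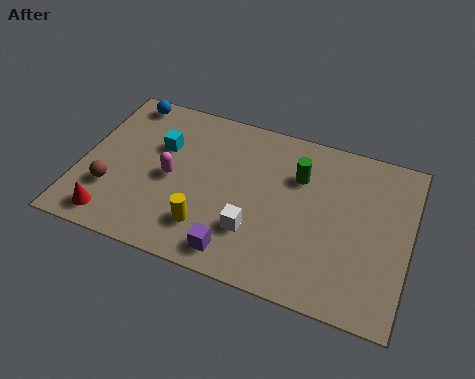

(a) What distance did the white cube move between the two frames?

0.9

From (5.4, 2.3) to (6.3, 2.1), the white cube covered √(0.9² + 0.2²) ≈ 0.9 units.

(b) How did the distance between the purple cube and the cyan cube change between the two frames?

+1.7

The distance was about 3.1 in the first image and 4.8 in the second, so they moved 1.7 units further apart.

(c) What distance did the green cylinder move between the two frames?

2.6

The green cylinder was near (10.0, 5.9) before and (7.6, 5.0) after, so it travelled √(2.4² + 0.9²) ≈ 2.6 units.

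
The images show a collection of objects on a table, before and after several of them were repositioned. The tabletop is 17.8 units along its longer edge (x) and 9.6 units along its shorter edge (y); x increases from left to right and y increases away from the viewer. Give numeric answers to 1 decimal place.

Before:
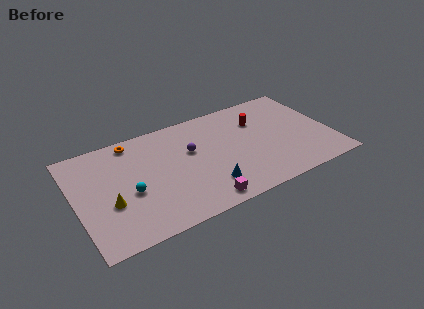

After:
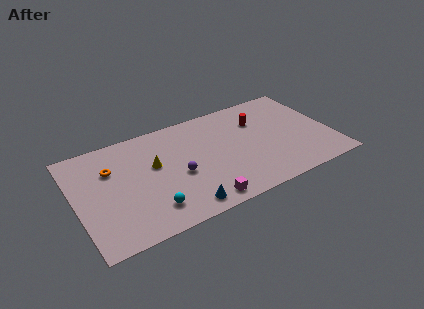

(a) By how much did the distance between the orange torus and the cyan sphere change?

+0.5

Before: roughly 4.6 units apart; after: 5.1. That's 0.5 units further apart.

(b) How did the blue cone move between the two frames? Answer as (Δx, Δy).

(-1.9, -1.0)

The blue cone was at about (8.8, 2.2) and moved to about (6.9, 1.2).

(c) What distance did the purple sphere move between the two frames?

2.1

From (8.1, 5.9) to (7.0, 4.1), the purple sphere covered √(1.1² + 1.8²) ≈ 2.1 units.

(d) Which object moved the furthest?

the yellow cone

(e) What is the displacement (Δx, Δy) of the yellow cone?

(3.3, 2.1)

The yellow cone was at about (2.2, 3.6) and moved to about (5.5, 5.7).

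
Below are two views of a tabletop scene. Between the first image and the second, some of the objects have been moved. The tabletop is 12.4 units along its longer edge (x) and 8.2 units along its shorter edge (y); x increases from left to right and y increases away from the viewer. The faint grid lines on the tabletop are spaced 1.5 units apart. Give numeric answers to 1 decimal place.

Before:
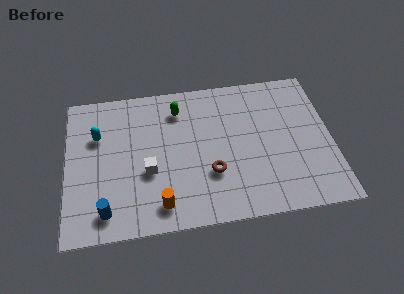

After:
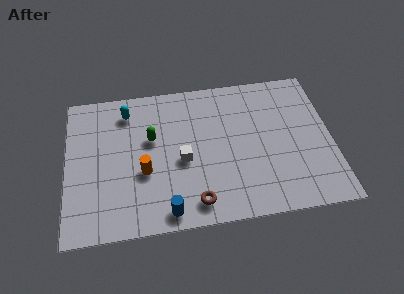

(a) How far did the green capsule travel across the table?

2.0

The green capsule was near (5.3, 6.5) before and (4.0, 5.0) after, so it travelled √(1.3² + 1.5²) ≈ 2.0 units.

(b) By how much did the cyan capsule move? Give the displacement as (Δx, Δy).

(1.4, 1.2)

From the two frames, the cyan capsule sits at roughly (1.5, 5.5) before and (2.9, 6.7) after.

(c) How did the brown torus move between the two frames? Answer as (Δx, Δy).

(-0.8, -1.5)

The brown torus was at about (6.7, 2.7) and moved to about (5.9, 1.2).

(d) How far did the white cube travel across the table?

1.6

The white cube was near (3.8, 3.2) before and (5.4, 3.6) after, so it travelled √(1.6² + 0.4²) ≈ 1.6 units.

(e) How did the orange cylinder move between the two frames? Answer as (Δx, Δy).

(-0.7, 1.9)

The orange cylinder was at about (4.3, 1.3) and moved to about (3.6, 3.2).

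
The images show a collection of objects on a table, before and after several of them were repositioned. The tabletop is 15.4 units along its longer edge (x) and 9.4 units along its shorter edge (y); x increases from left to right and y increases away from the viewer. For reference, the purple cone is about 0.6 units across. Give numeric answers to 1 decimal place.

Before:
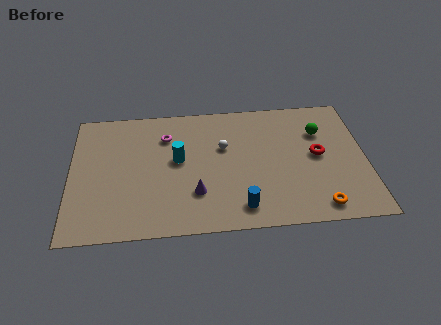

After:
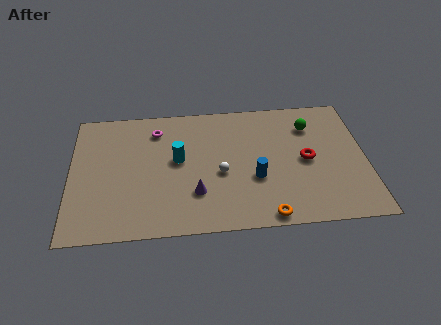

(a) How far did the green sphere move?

0.7

The green sphere moved from about (13.1, 6.6) to (12.6, 7.1), a distance of √(0.5² + 0.5²) ≈ 0.7.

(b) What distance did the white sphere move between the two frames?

1.9

The white sphere moved from about (8.0, 5.9) to (7.8, 4.0), a distance of √(0.2² + 1.9²) ≈ 1.9.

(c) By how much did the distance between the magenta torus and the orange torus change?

-1.0

The distance was about 9.7 in the first image and 8.7 in the second, so they moved 1.0 units closer together.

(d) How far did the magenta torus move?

0.7

The magenta torus moved from about (5.0, 7.0) to (4.5, 7.5), a distance of √(0.5² + 0.5²) ≈ 0.7.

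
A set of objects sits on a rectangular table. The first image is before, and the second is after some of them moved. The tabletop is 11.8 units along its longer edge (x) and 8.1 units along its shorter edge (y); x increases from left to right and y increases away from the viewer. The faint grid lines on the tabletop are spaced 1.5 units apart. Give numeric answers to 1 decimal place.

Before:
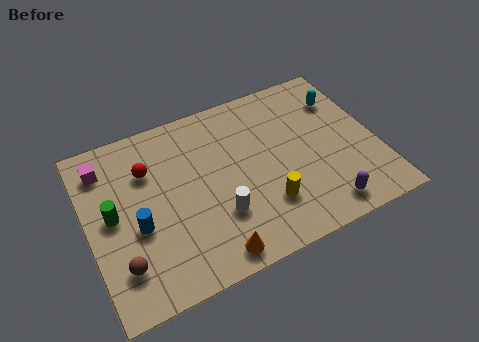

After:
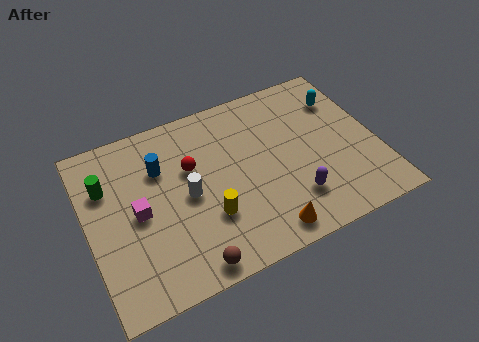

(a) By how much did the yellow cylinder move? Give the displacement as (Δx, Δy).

(-2.3, 0.4)

From the two frames, the yellow cylinder sits at roughly (7.0, 2.2) before and (4.7, 2.6) after.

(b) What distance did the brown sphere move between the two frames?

2.8

The brown sphere was near (1.1, 1.9) before and (3.7, 0.8) after, so it travelled √(2.6² + 1.1²) ≈ 2.8 units.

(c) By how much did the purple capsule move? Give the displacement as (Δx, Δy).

(-1.1, 0.9)

From the two frames, the purple capsule sits at roughly (9.2, 1.1) before and (8.1, 2.0) after.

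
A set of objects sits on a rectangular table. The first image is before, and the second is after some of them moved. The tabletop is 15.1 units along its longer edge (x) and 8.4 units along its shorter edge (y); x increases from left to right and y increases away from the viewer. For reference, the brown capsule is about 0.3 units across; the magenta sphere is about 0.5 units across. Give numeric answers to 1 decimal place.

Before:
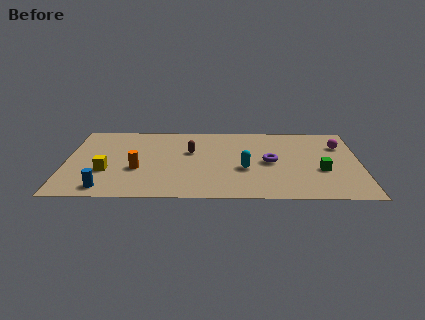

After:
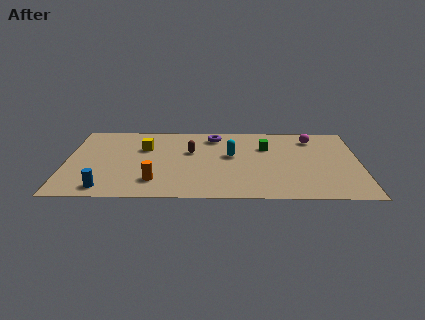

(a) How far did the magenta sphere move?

1.6

The magenta sphere moved from about (14.1, 6.0) to (12.7, 6.8), a distance of √(1.4² + 0.8²) ≈ 1.6.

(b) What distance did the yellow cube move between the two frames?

3.2

The yellow cube was near (2.1, 3.0) before and (4.0, 5.6) after, so it travelled √(1.9² + 2.6²) ≈ 3.2 units.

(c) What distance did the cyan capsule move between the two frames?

1.7

From (9.2, 3.3) to (8.5, 4.8), the cyan capsule covered √(0.7² + 1.5²) ≈ 1.7 units.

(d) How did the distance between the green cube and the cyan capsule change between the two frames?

-1.8

Before: roughly 3.9 units apart; after: 2.1. That's 1.8 units closer together.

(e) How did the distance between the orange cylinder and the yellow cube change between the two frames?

+2.1

The distance was about 1.6 in the first image and 3.7 in the second, so they moved 2.1 units further apart.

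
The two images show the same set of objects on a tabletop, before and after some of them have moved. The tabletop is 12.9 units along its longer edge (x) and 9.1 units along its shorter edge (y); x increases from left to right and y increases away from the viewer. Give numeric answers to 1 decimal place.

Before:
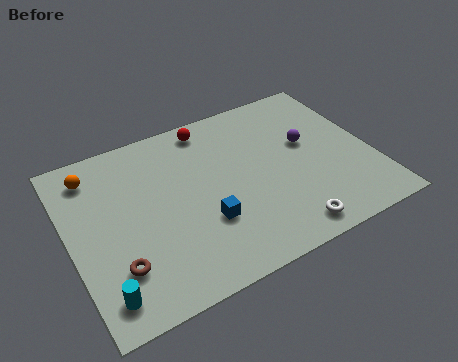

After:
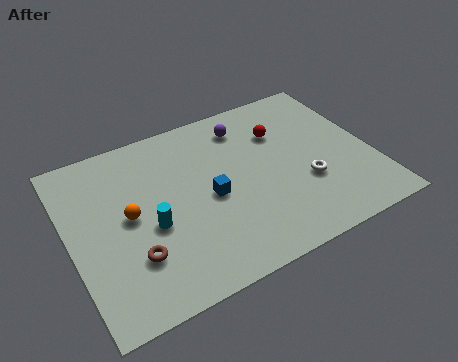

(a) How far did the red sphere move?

3.3

From (6.4, 8.0) to (9.3, 6.4), the red sphere covered √(2.9² + 1.6²) ≈ 3.3 units.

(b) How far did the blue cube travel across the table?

1.3

The blue cube moved from about (5.5, 3.0) to (5.9, 4.2), a distance of √(0.4² + 1.2²) ≈ 1.3.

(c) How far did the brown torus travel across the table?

0.7

The brown torus was near (1.7, 2.4) before and (2.4, 2.6) after, so it travelled √(0.7² + 0.2²) ≈ 0.7 units.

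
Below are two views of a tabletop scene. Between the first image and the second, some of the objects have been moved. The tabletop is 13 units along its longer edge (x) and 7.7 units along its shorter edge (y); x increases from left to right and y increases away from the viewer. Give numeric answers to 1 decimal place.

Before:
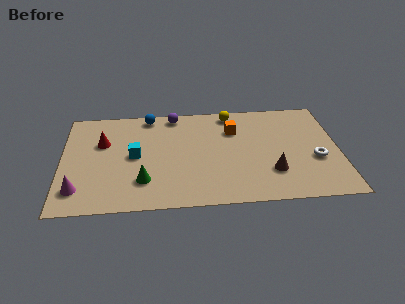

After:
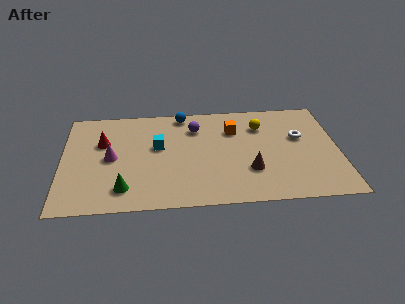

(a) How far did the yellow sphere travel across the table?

1.8

The yellow sphere moved from about (8.0, 6.8) to (9.4, 5.7), a distance of √(1.4² + 1.1²) ≈ 1.8.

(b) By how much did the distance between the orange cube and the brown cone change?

-0.5

Before: roughly 3.7 units apart; after: 3.2. That's 0.5 units closer together.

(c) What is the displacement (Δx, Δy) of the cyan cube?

(1.1, 0.6)

The cyan cube was at about (3.4, 3.9) and moved to about (4.5, 4.5).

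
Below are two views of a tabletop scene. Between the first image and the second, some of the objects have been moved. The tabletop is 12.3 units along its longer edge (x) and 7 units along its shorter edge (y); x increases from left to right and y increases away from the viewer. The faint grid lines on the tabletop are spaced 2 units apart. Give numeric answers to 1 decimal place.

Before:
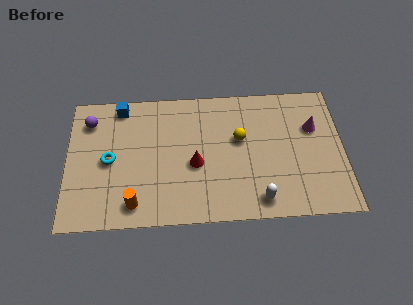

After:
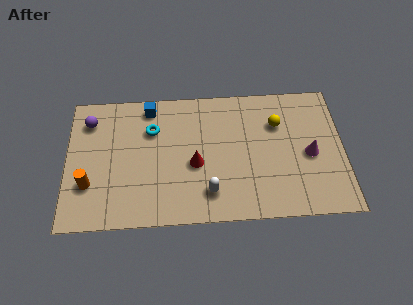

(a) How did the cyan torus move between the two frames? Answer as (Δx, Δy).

(1.9, 1.5)

From the two frames, the cyan torus sits at roughly (1.9, 3.4) before and (3.8, 4.9) after.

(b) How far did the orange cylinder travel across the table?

2.3

The orange cylinder moved from about (3.0, 1.1) to (1.0, 2.2), a distance of √(2.0² + 1.1²) ≈ 2.3.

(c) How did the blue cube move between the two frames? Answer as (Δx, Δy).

(1.3, -0.1)

The blue cube was at about (2.4, 6.2) and moved to about (3.7, 6.1).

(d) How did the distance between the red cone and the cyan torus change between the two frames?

-1.1

They were about 3.8 units apart before and 2.7 after — 1.1 units closer together.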